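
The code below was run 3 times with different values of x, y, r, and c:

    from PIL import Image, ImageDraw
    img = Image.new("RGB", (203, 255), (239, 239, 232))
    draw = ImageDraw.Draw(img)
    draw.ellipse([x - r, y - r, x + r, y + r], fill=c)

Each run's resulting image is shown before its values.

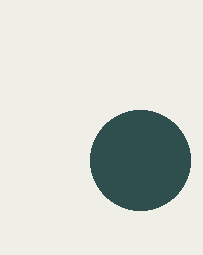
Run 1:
x = 140, y = 160, r = 50, c = 'darkslategray'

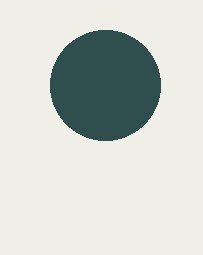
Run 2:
x = 105
y = 85
r = 55
c = 'darkslategray'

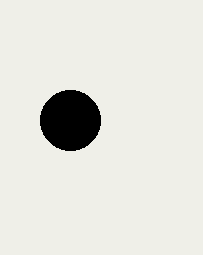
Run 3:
x = 70
y = 120
r = 30
c = 'black'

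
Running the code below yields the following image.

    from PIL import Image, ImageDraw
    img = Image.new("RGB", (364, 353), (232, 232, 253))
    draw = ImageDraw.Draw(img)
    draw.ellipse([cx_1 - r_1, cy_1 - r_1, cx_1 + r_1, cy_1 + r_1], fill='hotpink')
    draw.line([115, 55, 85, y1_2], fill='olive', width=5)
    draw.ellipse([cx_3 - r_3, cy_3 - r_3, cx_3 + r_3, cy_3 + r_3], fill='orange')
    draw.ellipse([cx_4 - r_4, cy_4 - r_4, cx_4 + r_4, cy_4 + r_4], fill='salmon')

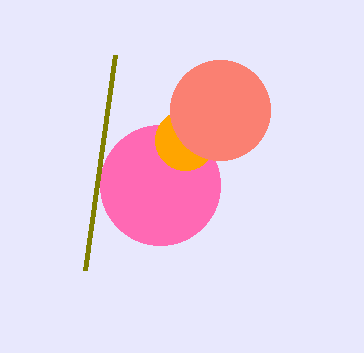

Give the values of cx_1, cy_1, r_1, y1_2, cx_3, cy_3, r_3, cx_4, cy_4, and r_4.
cx_1 = 160; cy_1 = 185; r_1 = 60; y1_2 = 270; cx_3 = 185; cy_3 = 140; r_3 = 30; cx_4 = 220; cy_4 = 110; r_4 = 50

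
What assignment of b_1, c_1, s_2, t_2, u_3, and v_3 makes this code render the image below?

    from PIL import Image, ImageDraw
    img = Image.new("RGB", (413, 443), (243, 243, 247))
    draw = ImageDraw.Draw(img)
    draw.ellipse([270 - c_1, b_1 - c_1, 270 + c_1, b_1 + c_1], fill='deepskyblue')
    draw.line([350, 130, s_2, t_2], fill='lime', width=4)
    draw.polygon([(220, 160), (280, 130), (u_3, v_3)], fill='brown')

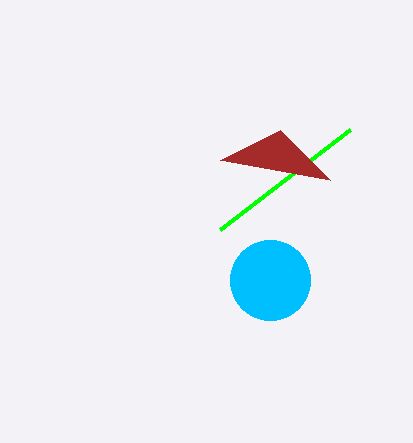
b_1 = 280; c_1 = 40; s_2 = 220; t_2 = 230; u_3 = 330; v_3 = 180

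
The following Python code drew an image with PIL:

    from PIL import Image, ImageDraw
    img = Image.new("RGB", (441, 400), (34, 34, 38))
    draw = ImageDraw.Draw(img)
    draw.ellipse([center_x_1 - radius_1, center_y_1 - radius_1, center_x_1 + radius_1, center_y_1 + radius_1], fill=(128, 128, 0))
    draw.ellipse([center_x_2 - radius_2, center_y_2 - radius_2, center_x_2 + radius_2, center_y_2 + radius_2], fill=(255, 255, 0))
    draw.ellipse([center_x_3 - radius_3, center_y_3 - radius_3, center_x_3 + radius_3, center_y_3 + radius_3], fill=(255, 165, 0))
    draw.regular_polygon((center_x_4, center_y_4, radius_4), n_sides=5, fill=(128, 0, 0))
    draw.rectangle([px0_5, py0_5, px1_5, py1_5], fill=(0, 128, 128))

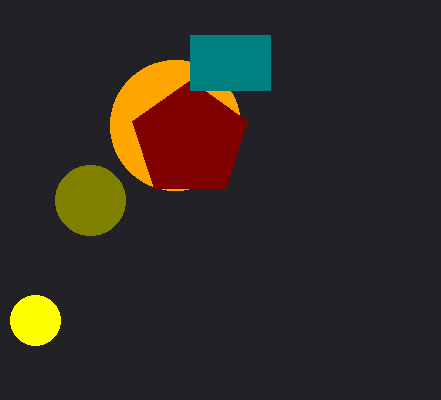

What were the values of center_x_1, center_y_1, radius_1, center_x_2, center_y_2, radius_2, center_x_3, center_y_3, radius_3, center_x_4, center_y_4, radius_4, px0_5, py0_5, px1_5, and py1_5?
center_x_1 = 90; center_y_1 = 200; radius_1 = 35; center_x_2 = 35; center_y_2 = 320; radius_2 = 25; center_x_3 = 175; center_y_3 = 125; radius_3 = 65; center_x_4 = 190; center_y_4 = 140; radius_4 = 60; px0_5 = 190; py0_5 = 35; px1_5 = 270; py1_5 = 90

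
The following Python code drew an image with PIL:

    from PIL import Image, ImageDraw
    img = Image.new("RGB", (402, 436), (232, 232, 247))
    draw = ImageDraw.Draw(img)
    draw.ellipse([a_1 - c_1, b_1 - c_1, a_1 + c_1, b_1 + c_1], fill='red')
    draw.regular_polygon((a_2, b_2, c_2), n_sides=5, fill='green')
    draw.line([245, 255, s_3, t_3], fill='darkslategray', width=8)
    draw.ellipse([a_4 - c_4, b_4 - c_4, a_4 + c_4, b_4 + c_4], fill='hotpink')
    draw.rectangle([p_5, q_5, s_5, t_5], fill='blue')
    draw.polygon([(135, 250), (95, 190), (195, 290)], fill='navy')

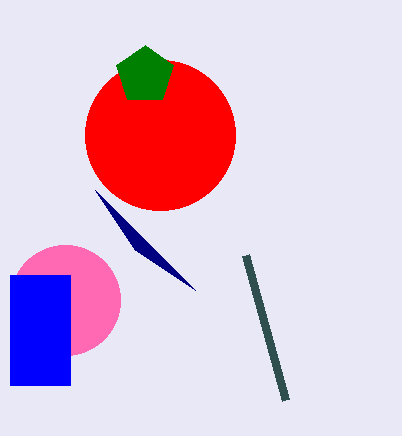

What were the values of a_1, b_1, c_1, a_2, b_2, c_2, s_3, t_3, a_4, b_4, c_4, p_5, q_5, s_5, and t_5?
a_1 = 160
b_1 = 135
c_1 = 75
a_2 = 145
b_2 = 75
c_2 = 30
s_3 = 285
t_3 = 400
a_4 = 65
b_4 = 300
c_4 = 55
p_5 = 10
q_5 = 275
s_5 = 70
t_5 = 385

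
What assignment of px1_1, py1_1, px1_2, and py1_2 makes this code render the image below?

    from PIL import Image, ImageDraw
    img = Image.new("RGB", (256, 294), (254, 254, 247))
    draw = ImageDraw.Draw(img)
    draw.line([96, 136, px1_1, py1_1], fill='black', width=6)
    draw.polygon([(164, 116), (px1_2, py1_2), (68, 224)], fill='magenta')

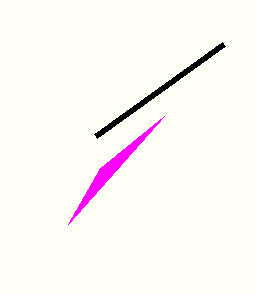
px1_1 = 224; py1_1 = 44; px1_2 = 100; py1_2 = 168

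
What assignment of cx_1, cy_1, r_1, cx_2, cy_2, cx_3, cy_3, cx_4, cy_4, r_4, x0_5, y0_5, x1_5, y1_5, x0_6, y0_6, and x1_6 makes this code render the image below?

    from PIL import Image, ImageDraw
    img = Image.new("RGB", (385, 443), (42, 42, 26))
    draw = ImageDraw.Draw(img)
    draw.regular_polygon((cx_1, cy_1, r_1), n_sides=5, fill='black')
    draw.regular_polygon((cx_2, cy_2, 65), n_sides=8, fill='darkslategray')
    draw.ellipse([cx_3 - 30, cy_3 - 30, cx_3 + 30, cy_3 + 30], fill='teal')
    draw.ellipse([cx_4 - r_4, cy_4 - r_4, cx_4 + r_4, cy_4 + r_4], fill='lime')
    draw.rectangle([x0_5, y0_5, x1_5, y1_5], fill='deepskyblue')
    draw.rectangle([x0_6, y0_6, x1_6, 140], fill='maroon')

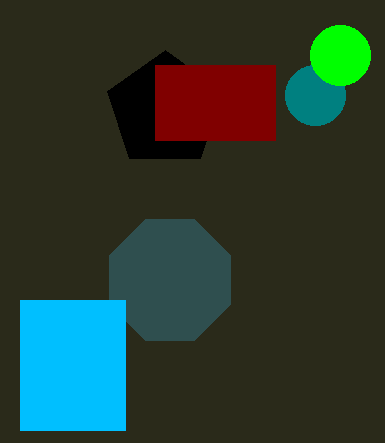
cx_1 = 165
cy_1 = 110
r_1 = 60
cx_2 = 170
cy_2 = 280
cx_3 = 315
cy_3 = 95
cx_4 = 340
cy_4 = 55
r_4 = 30
x0_5 = 20
y0_5 = 300
x1_5 = 125
y1_5 = 430
x0_6 = 155
y0_6 = 65
x1_6 = 275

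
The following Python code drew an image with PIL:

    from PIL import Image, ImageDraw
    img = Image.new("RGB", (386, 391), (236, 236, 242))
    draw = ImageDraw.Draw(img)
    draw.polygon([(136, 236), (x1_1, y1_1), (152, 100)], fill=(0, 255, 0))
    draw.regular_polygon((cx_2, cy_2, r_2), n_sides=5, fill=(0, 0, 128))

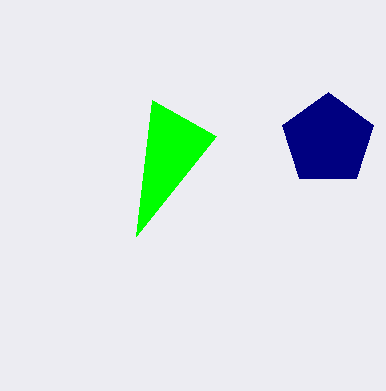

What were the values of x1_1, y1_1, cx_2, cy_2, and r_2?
x1_1 = 216
y1_1 = 136
cx_2 = 328
cy_2 = 140
r_2 = 48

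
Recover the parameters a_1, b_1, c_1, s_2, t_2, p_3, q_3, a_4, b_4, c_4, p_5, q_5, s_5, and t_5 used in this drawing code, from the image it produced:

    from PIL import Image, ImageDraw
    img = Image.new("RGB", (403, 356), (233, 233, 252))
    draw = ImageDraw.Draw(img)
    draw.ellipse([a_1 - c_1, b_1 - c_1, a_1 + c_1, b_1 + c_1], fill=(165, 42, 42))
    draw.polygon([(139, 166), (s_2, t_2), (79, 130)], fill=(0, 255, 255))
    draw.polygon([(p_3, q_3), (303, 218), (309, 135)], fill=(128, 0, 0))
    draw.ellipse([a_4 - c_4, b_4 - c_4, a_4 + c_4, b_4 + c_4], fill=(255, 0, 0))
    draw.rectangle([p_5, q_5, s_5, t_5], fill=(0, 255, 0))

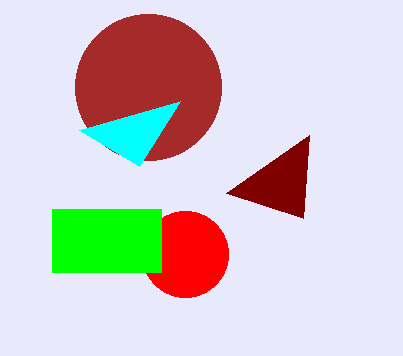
a_1 = 148, b_1 = 87, c_1 = 73, s_2 = 180, t_2 = 101, p_3 = 226, q_3 = 193, a_4 = 185, b_4 = 254, c_4 = 43, p_5 = 52, q_5 = 209, s_5 = 161, t_5 = 272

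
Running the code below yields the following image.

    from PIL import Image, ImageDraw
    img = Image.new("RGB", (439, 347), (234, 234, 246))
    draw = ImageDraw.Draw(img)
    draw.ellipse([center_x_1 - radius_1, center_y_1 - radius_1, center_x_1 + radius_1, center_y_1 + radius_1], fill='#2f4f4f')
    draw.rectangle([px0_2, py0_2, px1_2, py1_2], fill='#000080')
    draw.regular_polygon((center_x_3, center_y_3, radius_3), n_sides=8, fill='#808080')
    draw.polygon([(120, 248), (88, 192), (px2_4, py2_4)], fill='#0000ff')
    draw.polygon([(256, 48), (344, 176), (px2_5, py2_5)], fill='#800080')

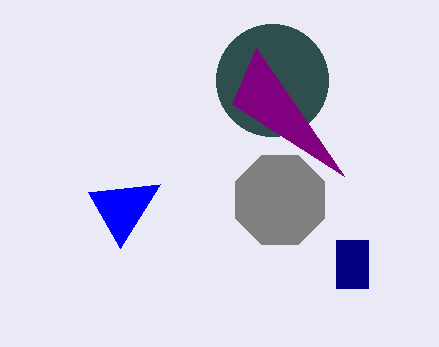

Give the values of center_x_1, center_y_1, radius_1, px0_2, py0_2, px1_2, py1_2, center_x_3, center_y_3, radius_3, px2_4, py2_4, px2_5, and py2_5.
center_x_1 = 272, center_y_1 = 80, radius_1 = 56, px0_2 = 336, py0_2 = 240, px1_2 = 368, py1_2 = 288, center_x_3 = 280, center_y_3 = 200, radius_3 = 48, px2_4 = 160, py2_4 = 184, px2_5 = 232, py2_5 = 104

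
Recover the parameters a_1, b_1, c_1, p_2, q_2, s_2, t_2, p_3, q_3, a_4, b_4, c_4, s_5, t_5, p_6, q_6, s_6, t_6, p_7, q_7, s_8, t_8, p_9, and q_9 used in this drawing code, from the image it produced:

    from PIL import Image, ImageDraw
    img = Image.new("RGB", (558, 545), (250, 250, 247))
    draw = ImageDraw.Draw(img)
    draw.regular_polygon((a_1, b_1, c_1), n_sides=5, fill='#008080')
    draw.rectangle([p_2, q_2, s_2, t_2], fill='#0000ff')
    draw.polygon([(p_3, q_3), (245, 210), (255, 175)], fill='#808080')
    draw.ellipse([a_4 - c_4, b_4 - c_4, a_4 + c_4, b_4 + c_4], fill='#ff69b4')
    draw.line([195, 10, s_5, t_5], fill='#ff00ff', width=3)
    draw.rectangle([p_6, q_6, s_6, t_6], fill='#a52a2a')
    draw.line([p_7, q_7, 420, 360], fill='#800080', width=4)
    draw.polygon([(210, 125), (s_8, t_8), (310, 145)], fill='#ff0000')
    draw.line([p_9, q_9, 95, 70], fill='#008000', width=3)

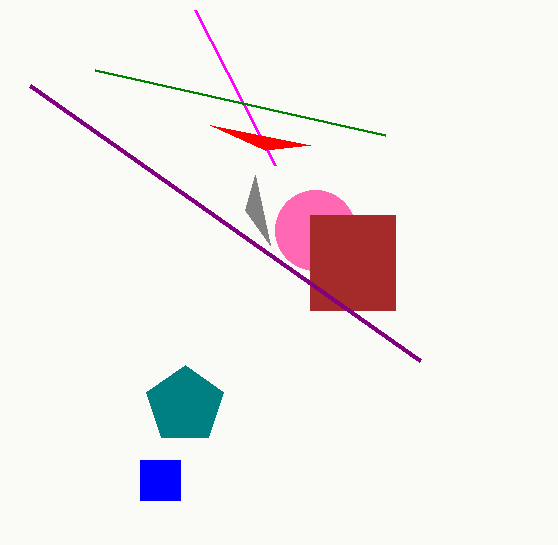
a_1 = 185, b_1 = 405, c_1 = 40, p_2 = 140, q_2 = 460, s_2 = 180, t_2 = 500, p_3 = 270, q_3 = 245, a_4 = 315, b_4 = 230, c_4 = 40, s_5 = 275, t_5 = 165, p_6 = 310, q_6 = 215, s_6 = 395, t_6 = 310, p_7 = 30, q_7 = 85, s_8 = 265, t_8 = 150, p_9 = 385, q_9 = 135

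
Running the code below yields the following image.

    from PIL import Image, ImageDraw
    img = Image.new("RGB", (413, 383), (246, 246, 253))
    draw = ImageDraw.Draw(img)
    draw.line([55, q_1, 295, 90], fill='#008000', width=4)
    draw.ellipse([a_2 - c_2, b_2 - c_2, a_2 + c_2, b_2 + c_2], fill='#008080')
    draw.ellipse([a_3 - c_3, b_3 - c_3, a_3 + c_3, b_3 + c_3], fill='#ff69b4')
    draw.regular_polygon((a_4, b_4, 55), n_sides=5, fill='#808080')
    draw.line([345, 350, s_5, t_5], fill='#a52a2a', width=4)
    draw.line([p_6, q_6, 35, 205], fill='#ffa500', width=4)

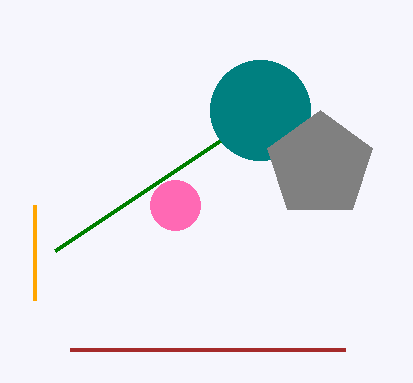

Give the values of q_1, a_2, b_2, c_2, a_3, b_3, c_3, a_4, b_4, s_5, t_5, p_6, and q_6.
q_1 = 250, a_2 = 260, b_2 = 110, c_2 = 50, a_3 = 175, b_3 = 205, c_3 = 25, a_4 = 320, b_4 = 165, s_5 = 70, t_5 = 350, p_6 = 35, q_6 = 300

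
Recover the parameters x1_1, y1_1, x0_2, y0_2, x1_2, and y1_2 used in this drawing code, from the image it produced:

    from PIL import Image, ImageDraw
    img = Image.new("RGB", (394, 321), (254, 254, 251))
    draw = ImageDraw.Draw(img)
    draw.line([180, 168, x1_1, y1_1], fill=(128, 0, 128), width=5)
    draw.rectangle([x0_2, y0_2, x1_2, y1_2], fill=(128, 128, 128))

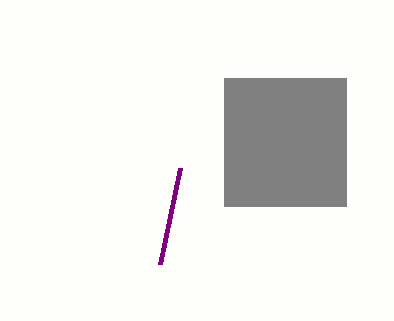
x1_1 = 160; y1_1 = 264; x0_2 = 224; y0_2 = 78; x1_2 = 346; y1_2 = 206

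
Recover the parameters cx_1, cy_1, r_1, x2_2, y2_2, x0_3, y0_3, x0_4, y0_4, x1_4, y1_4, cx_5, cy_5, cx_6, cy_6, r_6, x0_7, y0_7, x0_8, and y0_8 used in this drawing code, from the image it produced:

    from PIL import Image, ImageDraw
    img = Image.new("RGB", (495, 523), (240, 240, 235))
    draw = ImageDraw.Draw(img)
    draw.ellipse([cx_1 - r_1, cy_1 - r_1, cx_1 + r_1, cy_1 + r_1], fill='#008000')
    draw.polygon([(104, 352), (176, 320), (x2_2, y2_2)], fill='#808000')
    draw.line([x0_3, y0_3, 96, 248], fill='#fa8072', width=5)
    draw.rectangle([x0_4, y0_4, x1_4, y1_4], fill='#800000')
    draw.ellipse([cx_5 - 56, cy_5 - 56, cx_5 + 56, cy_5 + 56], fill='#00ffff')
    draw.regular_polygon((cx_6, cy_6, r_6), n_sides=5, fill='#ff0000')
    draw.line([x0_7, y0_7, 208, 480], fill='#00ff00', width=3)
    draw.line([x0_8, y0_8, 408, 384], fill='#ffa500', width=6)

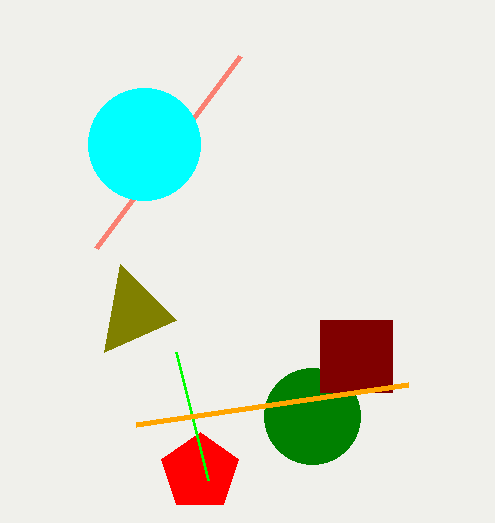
cx_1 = 312, cy_1 = 416, r_1 = 48, x2_2 = 120, y2_2 = 264, x0_3 = 240, y0_3 = 56, x0_4 = 320, y0_4 = 320, x1_4 = 392, y1_4 = 392, cx_5 = 144, cy_5 = 144, cx_6 = 200, cy_6 = 472, r_6 = 40, x0_7 = 176, y0_7 = 352, x0_8 = 136, y0_8 = 424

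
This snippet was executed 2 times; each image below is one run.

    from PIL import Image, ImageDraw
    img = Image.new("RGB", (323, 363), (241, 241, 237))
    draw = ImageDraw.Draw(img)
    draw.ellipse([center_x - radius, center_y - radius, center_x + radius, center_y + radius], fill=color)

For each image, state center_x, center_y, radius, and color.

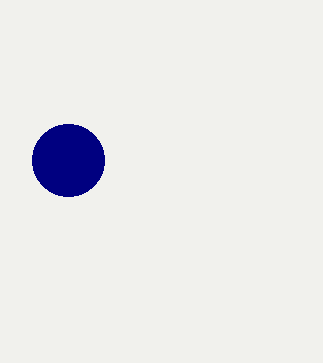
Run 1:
center_x = 68; center_y = 160; radius = 36; color = 'navy'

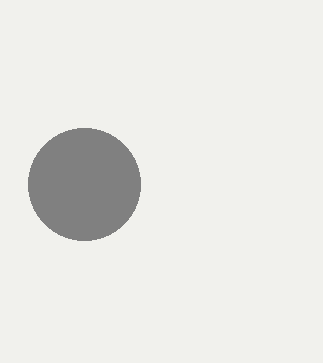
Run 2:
center_x = 84, center_y = 184, radius = 56, color = 'gray'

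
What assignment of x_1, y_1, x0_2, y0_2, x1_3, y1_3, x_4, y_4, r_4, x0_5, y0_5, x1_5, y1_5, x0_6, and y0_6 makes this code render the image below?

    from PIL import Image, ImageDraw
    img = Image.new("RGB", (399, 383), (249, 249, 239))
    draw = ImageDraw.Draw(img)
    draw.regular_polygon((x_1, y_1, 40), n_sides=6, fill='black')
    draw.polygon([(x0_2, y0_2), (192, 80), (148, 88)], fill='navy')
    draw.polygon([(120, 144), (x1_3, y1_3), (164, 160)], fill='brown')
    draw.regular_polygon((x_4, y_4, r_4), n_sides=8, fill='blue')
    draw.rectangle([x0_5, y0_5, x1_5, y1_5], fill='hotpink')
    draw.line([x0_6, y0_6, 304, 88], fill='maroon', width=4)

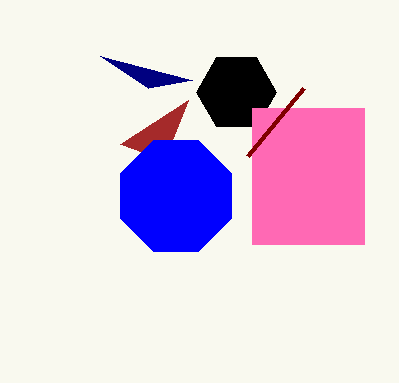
x_1 = 236; y_1 = 92; x0_2 = 100; y0_2 = 56; x1_3 = 188; y1_3 = 100; x_4 = 176; y_4 = 196; r_4 = 60; x0_5 = 252; y0_5 = 108; x1_5 = 364; y1_5 = 244; x0_6 = 248; y0_6 = 156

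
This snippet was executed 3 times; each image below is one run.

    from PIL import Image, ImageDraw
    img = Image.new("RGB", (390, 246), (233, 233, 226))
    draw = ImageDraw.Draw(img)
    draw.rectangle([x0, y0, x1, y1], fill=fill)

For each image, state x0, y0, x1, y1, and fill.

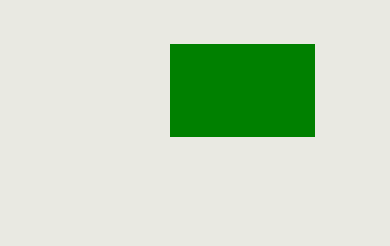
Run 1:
x0 = 170, y0 = 44, x1 = 314, y1 = 136, fill = 'green'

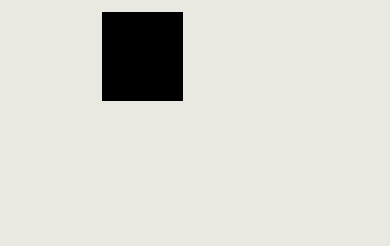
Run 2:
x0 = 102
y0 = 12
x1 = 182
y1 = 100
fill = 'black'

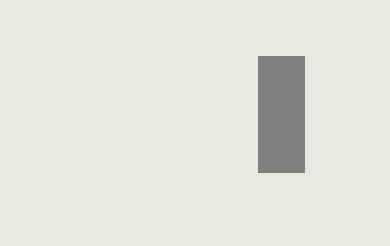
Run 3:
x0 = 258
y0 = 56
x1 = 304
y1 = 172
fill = 'gray'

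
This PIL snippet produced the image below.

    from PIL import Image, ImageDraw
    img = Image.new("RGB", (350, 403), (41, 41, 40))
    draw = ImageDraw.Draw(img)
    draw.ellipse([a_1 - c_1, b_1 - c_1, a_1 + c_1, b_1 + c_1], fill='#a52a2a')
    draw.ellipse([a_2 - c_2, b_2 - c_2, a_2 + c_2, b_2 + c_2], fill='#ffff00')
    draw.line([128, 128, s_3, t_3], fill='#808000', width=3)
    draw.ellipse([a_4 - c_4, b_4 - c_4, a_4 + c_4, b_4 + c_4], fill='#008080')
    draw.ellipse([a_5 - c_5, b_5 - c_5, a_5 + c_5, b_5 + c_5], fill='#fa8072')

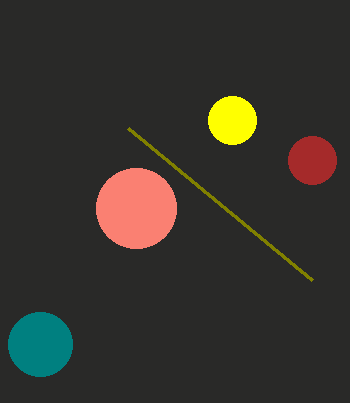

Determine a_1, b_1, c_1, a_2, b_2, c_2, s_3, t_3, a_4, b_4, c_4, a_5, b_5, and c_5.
a_1 = 312; b_1 = 160; c_1 = 24; a_2 = 232; b_2 = 120; c_2 = 24; s_3 = 312; t_3 = 280; a_4 = 40; b_4 = 344; c_4 = 32; a_5 = 136; b_5 = 208; c_5 = 40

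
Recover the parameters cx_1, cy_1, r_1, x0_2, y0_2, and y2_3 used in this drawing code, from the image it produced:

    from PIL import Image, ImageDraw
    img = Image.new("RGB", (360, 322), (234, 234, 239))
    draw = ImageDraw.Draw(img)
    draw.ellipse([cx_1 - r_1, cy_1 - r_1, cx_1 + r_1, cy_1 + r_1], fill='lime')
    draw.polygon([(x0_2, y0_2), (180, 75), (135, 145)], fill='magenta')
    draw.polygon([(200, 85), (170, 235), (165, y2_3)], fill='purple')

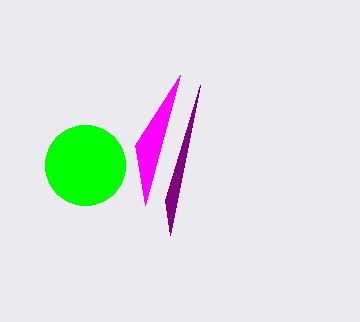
cx_1 = 85; cy_1 = 165; r_1 = 40; x0_2 = 145; y0_2 = 205; y2_3 = 200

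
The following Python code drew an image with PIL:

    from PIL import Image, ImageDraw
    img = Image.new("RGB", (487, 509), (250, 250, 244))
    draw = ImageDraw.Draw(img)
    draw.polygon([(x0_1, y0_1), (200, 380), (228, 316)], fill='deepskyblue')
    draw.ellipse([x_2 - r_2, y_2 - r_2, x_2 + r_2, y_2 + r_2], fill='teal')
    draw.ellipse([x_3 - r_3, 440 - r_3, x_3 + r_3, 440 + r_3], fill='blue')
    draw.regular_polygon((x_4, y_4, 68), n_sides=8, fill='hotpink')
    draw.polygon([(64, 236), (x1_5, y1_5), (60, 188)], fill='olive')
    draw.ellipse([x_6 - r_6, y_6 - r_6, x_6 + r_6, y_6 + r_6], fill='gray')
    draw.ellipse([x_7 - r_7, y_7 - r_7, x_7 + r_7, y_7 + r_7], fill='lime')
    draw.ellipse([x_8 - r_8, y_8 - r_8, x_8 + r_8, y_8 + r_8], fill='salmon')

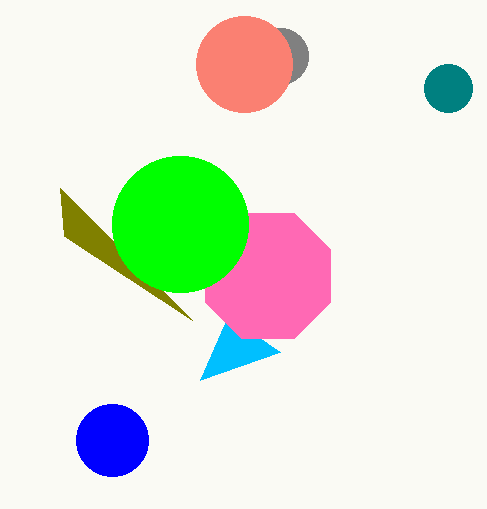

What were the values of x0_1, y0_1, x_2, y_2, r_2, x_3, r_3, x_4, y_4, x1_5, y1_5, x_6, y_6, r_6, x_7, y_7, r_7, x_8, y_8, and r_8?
x0_1 = 280; y0_1 = 352; x_2 = 448; y_2 = 88; r_2 = 24; x_3 = 112; r_3 = 36; x_4 = 268; y_4 = 276; x1_5 = 192; y1_5 = 320; x_6 = 280; y_6 = 56; r_6 = 28; x_7 = 180; y_7 = 224; r_7 = 68; x_8 = 244; y_8 = 64; r_8 = 48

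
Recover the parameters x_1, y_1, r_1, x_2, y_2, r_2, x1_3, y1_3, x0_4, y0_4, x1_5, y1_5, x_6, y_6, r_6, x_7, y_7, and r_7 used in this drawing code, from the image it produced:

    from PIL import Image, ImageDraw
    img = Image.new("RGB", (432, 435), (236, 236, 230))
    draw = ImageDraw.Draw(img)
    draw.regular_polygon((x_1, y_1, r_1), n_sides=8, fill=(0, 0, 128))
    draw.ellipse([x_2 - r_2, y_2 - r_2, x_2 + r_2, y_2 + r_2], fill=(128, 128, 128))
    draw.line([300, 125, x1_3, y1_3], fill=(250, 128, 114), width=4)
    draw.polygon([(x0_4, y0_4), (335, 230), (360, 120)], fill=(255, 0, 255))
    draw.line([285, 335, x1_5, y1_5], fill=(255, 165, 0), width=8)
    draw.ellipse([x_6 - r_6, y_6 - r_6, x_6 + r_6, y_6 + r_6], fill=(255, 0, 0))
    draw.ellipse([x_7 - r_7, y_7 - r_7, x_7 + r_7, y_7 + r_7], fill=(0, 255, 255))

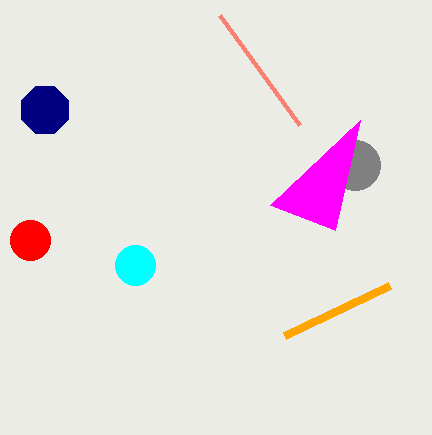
x_1 = 45; y_1 = 110; r_1 = 25; x_2 = 355; y_2 = 165; r_2 = 25; x1_3 = 220; y1_3 = 15; x0_4 = 270; y0_4 = 205; x1_5 = 390; y1_5 = 285; x_6 = 30; y_6 = 240; r_6 = 20; x_7 = 135; y_7 = 265; r_7 = 20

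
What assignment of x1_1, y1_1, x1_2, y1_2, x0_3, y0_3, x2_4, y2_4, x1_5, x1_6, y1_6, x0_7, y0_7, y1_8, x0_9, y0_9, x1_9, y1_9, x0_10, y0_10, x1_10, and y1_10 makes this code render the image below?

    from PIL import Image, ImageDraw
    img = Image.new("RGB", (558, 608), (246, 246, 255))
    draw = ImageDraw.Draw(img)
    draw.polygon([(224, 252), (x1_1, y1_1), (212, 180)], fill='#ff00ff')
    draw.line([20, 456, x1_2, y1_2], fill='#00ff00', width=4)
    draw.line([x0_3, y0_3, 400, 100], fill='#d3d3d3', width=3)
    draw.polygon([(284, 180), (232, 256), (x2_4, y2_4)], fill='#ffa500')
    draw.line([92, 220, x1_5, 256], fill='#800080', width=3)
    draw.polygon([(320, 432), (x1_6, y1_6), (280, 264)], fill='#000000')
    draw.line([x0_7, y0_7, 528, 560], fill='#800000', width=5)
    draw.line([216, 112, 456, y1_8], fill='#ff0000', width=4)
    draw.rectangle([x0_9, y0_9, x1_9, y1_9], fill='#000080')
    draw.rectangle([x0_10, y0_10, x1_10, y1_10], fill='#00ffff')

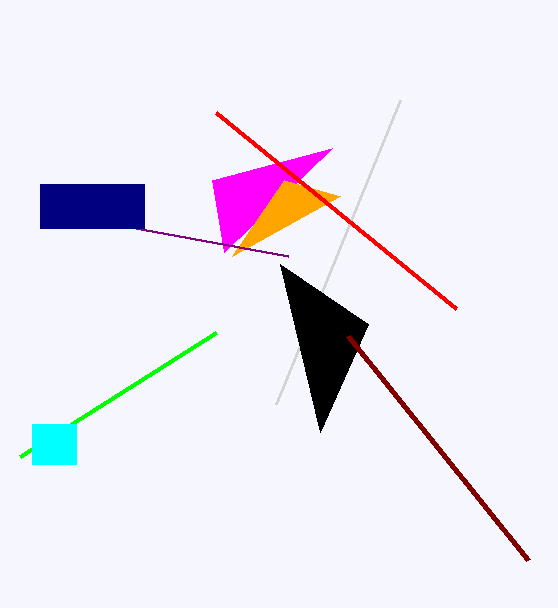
x1_1 = 332, y1_1 = 148, x1_2 = 216, y1_2 = 332, x0_3 = 276, y0_3 = 404, x2_4 = 340, y2_4 = 196, x1_5 = 288, x1_6 = 368, y1_6 = 324, x0_7 = 348, y0_7 = 336, y1_8 = 308, x0_9 = 40, y0_9 = 184, x1_9 = 144, y1_9 = 228, x0_10 = 32, y0_10 = 424, x1_10 = 76, y1_10 = 464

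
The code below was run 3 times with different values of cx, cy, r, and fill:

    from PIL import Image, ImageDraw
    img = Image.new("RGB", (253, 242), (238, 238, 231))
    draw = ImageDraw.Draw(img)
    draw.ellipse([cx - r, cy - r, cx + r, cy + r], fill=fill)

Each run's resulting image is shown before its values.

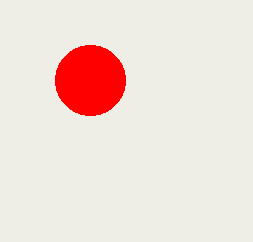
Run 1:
cx = 90; cy = 80; r = 35; fill = 'red'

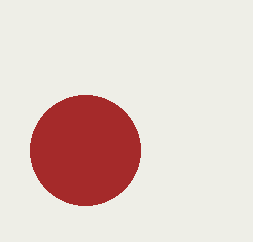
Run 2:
cx = 85
cy = 150
r = 55
fill = 'brown'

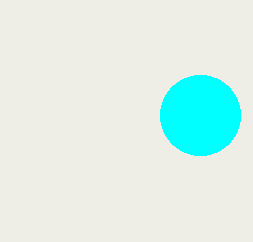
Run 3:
cx = 200; cy = 115; r = 40; fill = 'cyan'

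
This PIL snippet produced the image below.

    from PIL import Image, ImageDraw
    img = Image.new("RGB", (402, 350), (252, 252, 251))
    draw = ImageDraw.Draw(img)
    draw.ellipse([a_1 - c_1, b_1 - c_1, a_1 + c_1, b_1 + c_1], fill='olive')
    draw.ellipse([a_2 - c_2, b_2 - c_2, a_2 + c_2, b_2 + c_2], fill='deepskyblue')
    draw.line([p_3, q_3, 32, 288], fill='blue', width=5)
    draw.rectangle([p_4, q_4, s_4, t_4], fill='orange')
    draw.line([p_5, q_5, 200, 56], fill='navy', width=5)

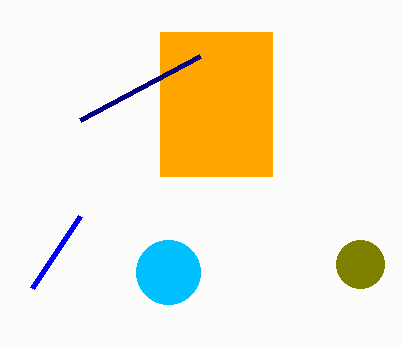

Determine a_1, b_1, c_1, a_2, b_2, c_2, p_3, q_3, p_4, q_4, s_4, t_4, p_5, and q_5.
a_1 = 360, b_1 = 264, c_1 = 24, a_2 = 168, b_2 = 272, c_2 = 32, p_3 = 80, q_3 = 216, p_4 = 160, q_4 = 32, s_4 = 272, t_4 = 176, p_5 = 80, q_5 = 120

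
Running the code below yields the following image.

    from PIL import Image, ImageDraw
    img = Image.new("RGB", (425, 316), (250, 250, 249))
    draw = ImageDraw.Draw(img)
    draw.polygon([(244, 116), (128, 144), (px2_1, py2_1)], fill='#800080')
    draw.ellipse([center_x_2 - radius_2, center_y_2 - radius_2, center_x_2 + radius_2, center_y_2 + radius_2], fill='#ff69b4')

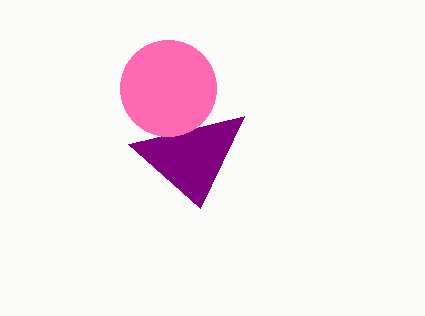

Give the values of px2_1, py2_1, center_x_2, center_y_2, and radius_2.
px2_1 = 200; py2_1 = 208; center_x_2 = 168; center_y_2 = 88; radius_2 = 48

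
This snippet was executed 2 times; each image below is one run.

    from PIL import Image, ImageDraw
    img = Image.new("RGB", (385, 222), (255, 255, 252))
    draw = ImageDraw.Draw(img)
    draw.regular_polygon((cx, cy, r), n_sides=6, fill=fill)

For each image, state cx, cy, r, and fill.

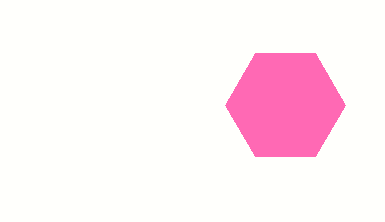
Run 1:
cx = 285
cy = 105
r = 60
fill = 'hotpink'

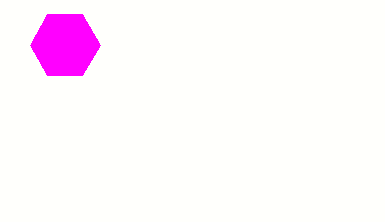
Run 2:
cx = 65, cy = 45, r = 35, fill = 'magenta'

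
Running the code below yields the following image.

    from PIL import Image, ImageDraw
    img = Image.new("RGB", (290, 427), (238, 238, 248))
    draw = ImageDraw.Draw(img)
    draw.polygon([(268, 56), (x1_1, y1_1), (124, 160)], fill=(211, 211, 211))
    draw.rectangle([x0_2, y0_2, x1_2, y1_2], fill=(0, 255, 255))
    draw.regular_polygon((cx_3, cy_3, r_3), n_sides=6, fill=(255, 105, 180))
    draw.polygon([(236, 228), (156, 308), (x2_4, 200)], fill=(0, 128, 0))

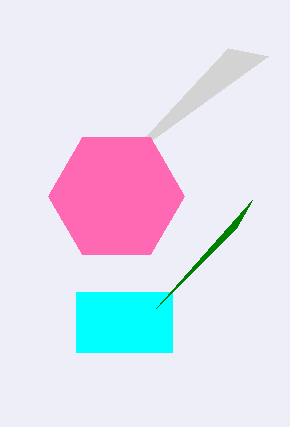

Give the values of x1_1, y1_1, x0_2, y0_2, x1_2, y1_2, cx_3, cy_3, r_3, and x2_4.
x1_1 = 228; y1_1 = 48; x0_2 = 76; y0_2 = 292; x1_2 = 172; y1_2 = 352; cx_3 = 116; cy_3 = 196; r_3 = 68; x2_4 = 252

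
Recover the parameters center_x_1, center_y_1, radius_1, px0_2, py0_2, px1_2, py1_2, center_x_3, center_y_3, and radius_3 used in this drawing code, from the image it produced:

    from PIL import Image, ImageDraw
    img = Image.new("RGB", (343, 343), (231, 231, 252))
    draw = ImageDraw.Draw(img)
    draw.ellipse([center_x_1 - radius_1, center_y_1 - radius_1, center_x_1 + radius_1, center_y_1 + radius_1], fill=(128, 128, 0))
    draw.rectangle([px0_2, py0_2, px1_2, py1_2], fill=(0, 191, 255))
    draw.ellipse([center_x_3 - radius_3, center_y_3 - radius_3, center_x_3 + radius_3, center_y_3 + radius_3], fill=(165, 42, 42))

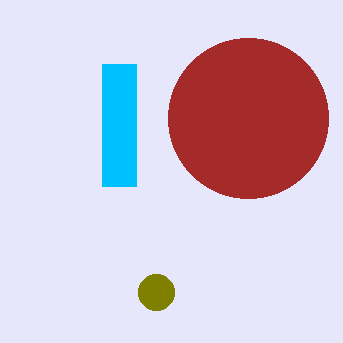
center_x_1 = 156
center_y_1 = 292
radius_1 = 18
px0_2 = 102
py0_2 = 64
px1_2 = 136
py1_2 = 186
center_x_3 = 248
center_y_3 = 118
radius_3 = 80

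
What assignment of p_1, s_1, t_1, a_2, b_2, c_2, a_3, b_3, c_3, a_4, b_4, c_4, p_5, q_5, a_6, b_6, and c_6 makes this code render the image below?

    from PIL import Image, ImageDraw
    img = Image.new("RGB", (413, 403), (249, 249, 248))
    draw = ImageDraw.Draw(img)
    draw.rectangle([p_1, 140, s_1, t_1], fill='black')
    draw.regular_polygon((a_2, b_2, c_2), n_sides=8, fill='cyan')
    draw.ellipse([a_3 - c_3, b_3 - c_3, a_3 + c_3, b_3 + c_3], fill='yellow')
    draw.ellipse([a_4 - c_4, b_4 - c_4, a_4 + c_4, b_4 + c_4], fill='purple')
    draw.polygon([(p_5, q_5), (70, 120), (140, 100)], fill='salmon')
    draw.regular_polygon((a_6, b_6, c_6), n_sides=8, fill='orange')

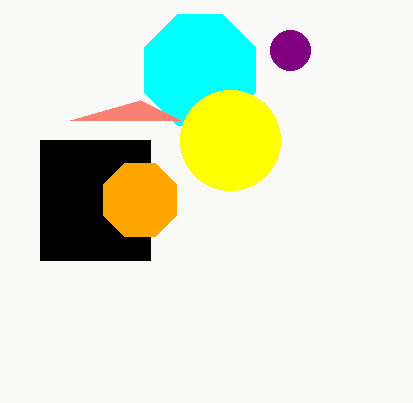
p_1 = 40
s_1 = 150
t_1 = 260
a_2 = 200
b_2 = 70
c_2 = 60
a_3 = 230
b_3 = 140
c_3 = 50
a_4 = 290
b_4 = 50
c_4 = 20
p_5 = 180
q_5 = 120
a_6 = 140
b_6 = 200
c_6 = 40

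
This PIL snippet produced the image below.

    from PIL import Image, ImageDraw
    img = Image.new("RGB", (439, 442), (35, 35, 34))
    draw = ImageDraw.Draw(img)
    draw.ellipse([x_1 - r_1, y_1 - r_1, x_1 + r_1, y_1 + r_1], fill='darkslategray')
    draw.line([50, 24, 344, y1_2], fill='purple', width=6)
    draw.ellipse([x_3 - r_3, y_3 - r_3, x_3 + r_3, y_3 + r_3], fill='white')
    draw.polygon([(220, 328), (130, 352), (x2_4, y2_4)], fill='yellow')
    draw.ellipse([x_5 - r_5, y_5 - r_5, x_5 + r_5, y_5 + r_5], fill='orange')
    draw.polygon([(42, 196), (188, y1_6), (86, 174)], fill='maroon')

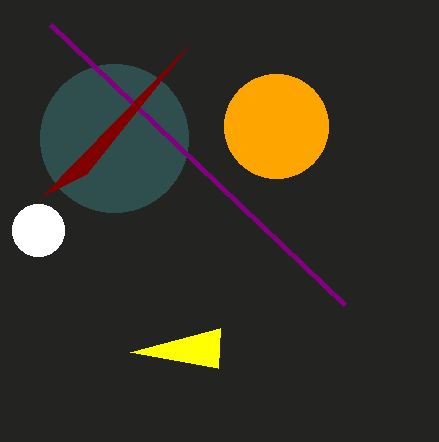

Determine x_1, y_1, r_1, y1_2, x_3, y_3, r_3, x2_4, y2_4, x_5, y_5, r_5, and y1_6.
x_1 = 114, y_1 = 138, r_1 = 74, y1_2 = 304, x_3 = 38, y_3 = 230, r_3 = 26, x2_4 = 218, y2_4 = 368, x_5 = 276, y_5 = 126, r_5 = 52, y1_6 = 46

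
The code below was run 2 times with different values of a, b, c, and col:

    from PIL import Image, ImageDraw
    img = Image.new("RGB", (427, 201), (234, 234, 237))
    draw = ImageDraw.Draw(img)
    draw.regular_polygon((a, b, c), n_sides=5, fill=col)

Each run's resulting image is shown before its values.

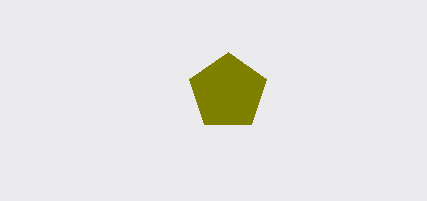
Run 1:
a = 228, b = 92, c = 40, col = 'olive'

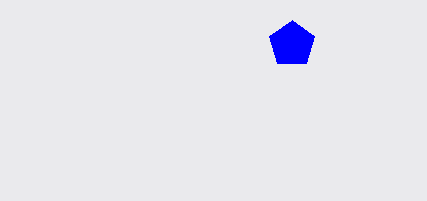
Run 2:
a = 292, b = 44, c = 24, col = 'blue'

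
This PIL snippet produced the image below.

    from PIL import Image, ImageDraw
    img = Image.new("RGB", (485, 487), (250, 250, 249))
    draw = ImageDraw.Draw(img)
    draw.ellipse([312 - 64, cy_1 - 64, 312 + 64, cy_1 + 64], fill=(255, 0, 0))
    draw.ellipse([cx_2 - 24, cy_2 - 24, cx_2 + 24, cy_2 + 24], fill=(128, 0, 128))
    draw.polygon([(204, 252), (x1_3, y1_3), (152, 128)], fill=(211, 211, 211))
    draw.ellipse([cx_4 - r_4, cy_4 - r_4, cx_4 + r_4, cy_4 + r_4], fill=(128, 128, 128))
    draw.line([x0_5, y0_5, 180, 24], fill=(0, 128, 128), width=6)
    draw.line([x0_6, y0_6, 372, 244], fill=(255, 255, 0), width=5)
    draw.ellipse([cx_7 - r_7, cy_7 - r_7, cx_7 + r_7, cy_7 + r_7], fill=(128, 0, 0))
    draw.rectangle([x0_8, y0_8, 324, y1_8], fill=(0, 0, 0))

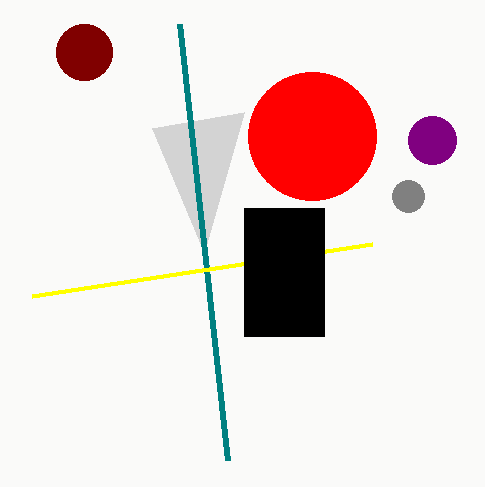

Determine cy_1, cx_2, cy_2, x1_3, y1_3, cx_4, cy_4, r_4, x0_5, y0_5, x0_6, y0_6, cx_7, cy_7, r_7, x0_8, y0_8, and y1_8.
cy_1 = 136, cx_2 = 432, cy_2 = 140, x1_3 = 244, y1_3 = 112, cx_4 = 408, cy_4 = 196, r_4 = 16, x0_5 = 228, y0_5 = 460, x0_6 = 32, y0_6 = 296, cx_7 = 84, cy_7 = 52, r_7 = 28, x0_8 = 244, y0_8 = 208, y1_8 = 336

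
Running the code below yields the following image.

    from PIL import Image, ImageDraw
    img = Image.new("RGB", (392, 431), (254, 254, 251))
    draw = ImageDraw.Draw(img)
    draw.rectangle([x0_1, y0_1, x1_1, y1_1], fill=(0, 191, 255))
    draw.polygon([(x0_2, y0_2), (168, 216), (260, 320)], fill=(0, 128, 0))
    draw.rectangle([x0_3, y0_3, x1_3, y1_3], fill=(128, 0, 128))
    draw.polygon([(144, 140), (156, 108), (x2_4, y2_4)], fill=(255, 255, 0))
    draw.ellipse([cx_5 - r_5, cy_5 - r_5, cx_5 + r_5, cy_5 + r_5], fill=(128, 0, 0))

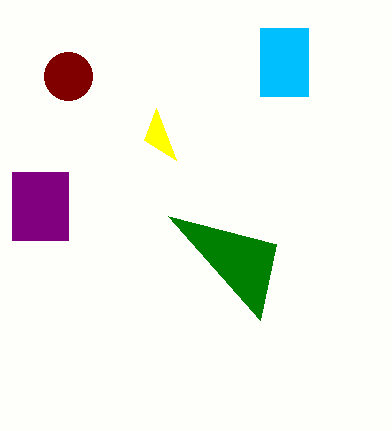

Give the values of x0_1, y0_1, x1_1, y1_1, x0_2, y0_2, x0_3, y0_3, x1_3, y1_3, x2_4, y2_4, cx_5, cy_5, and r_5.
x0_1 = 260; y0_1 = 28; x1_1 = 308; y1_1 = 96; x0_2 = 276; y0_2 = 244; x0_3 = 12; y0_3 = 172; x1_3 = 68; y1_3 = 240; x2_4 = 176; y2_4 = 160; cx_5 = 68; cy_5 = 76; r_5 = 24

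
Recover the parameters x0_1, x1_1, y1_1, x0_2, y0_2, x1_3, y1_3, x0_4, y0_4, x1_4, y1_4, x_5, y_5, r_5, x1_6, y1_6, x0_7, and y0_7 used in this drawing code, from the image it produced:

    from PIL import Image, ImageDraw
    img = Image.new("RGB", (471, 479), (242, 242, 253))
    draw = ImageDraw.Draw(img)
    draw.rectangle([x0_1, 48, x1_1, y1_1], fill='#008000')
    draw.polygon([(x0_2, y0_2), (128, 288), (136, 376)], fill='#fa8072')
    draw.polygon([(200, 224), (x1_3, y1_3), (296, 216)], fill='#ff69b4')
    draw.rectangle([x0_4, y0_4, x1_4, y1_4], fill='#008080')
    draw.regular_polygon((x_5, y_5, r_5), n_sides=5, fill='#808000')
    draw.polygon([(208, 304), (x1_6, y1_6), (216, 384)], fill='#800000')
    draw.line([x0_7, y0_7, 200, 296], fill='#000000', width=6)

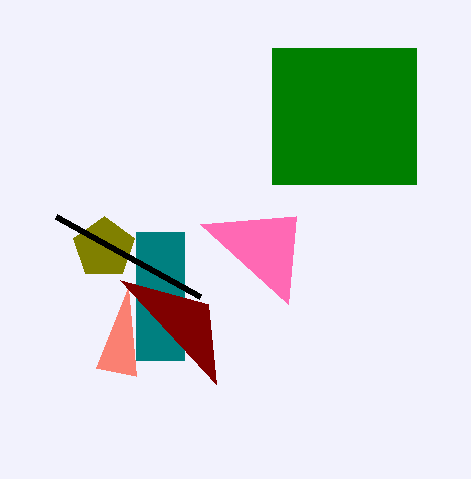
x0_1 = 272; x1_1 = 416; y1_1 = 184; x0_2 = 96; y0_2 = 368; x1_3 = 288; y1_3 = 304; x0_4 = 136; y0_4 = 232; x1_4 = 184; y1_4 = 360; x_5 = 104; y_5 = 248; r_5 = 32; x1_6 = 120; y1_6 = 280; x0_7 = 56; y0_7 = 216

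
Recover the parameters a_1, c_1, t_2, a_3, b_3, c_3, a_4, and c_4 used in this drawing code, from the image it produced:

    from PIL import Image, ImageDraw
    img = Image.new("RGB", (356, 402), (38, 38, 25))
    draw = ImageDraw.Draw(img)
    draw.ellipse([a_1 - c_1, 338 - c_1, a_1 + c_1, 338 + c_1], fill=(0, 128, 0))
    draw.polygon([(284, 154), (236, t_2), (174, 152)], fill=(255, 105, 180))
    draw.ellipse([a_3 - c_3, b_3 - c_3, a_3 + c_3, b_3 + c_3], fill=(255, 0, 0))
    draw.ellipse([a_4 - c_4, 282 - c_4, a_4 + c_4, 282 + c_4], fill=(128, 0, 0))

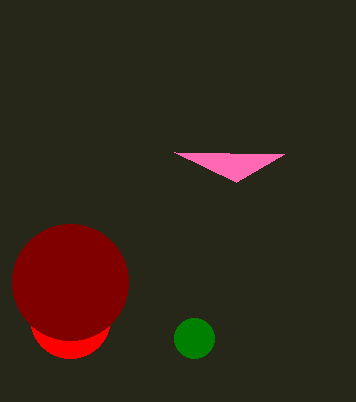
a_1 = 194, c_1 = 20, t_2 = 182, a_3 = 70, b_3 = 318, c_3 = 40, a_4 = 70, c_4 = 58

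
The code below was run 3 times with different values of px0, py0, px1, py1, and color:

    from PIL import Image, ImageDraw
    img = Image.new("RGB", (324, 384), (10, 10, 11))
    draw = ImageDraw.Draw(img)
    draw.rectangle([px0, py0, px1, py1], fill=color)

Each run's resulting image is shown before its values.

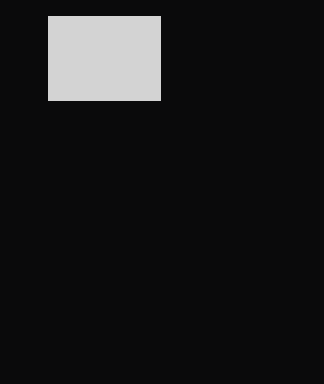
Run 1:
px0 = 48
py0 = 16
px1 = 160
py1 = 100
color = 'lightgray'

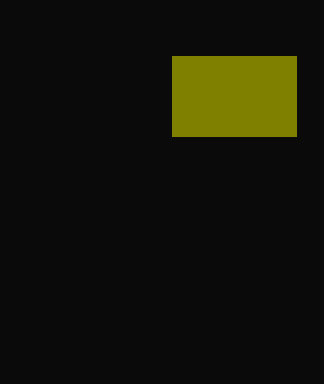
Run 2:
px0 = 172; py0 = 56; px1 = 296; py1 = 136; color = 'olive'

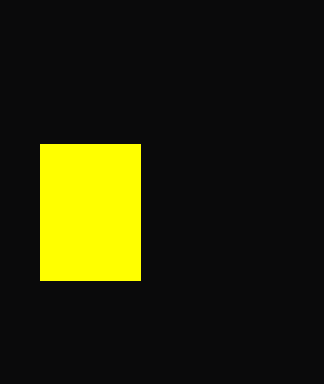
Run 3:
px0 = 40, py0 = 144, px1 = 140, py1 = 280, color = 'yellow'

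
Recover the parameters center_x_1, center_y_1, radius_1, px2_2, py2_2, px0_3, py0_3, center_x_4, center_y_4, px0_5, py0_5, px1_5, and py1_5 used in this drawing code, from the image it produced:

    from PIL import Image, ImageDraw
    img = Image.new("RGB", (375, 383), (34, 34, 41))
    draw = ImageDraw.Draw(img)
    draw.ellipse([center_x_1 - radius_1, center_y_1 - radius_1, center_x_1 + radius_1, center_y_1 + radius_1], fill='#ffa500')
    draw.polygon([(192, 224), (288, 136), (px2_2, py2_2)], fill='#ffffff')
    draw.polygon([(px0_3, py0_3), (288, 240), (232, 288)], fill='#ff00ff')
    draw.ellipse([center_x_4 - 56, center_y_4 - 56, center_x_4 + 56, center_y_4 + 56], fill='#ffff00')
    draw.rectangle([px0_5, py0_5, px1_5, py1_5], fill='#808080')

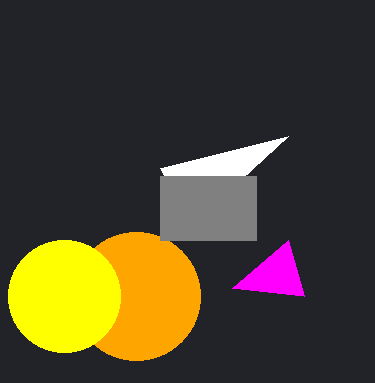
center_x_1 = 136
center_y_1 = 296
radius_1 = 64
px2_2 = 160
py2_2 = 168
px0_3 = 304
py0_3 = 296
center_x_4 = 64
center_y_4 = 296
px0_5 = 160
py0_5 = 176
px1_5 = 256
py1_5 = 240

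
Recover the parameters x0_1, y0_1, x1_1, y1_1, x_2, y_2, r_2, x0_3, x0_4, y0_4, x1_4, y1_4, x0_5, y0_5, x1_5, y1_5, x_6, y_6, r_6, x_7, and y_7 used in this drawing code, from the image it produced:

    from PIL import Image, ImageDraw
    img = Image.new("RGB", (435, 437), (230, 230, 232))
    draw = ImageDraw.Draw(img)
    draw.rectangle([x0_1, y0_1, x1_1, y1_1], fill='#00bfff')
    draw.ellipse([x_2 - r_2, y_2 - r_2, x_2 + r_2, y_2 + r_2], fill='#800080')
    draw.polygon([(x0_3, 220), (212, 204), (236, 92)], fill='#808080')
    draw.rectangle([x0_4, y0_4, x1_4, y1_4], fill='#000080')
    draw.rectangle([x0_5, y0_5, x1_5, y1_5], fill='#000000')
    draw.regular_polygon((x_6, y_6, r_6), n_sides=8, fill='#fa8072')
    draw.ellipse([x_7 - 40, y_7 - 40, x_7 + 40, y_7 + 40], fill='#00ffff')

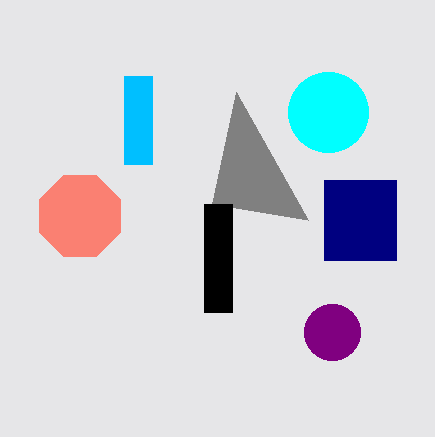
x0_1 = 124, y0_1 = 76, x1_1 = 152, y1_1 = 164, x_2 = 332, y_2 = 332, r_2 = 28, x0_3 = 308, x0_4 = 324, y0_4 = 180, x1_4 = 396, y1_4 = 260, x0_5 = 204, y0_5 = 204, x1_5 = 232, y1_5 = 312, x_6 = 80, y_6 = 216, r_6 = 44, x_7 = 328, y_7 = 112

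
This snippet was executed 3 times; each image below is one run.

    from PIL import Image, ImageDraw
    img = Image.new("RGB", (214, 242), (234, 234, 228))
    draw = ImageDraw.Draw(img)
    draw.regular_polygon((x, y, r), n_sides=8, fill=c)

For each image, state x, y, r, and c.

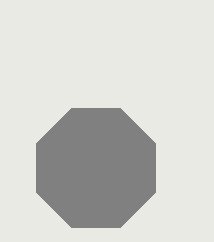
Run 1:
x = 96, y = 168, r = 64, c = 'gray'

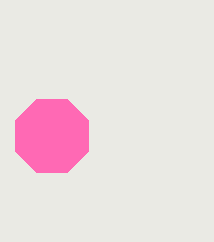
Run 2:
x = 52, y = 136, r = 40, c = 'hotpink'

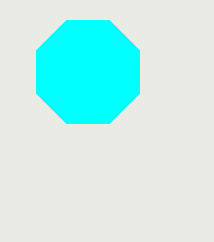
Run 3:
x = 88
y = 72
r = 56
c = 'cyan'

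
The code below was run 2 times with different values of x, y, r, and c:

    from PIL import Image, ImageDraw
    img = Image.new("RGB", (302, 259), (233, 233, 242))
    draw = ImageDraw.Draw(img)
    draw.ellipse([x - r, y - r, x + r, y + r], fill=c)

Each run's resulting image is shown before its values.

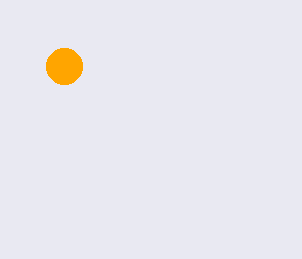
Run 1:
x = 64, y = 66, r = 18, c = 'orange'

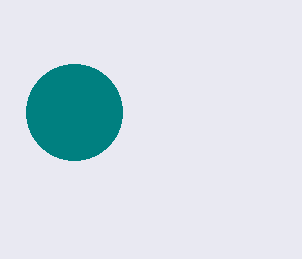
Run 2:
x = 74
y = 112
r = 48
c = 'teal'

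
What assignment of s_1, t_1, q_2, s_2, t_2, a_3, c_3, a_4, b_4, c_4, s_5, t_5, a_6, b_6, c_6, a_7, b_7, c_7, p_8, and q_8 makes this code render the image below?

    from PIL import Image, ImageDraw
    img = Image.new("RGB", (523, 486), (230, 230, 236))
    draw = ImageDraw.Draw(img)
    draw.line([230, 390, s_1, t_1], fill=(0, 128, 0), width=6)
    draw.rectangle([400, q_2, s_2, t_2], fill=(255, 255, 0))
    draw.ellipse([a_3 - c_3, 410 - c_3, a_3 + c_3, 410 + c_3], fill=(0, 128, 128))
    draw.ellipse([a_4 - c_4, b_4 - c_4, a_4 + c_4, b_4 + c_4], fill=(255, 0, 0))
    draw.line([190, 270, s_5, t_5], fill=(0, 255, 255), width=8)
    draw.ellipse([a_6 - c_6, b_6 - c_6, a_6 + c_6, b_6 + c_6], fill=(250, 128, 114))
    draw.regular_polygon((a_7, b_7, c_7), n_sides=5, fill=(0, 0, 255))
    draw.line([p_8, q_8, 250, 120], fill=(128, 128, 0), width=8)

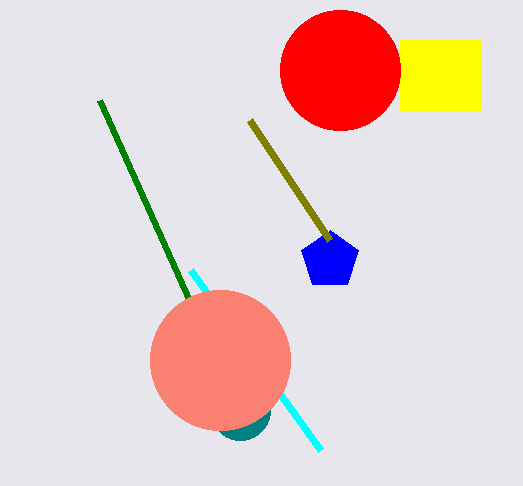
s_1 = 100; t_1 = 100; q_2 = 40; s_2 = 480; t_2 = 110; a_3 = 240; c_3 = 30; a_4 = 340; b_4 = 70; c_4 = 60; s_5 = 320; t_5 = 450; a_6 = 220; b_6 = 360; c_6 = 70; a_7 = 330; b_7 = 260; c_7 = 30; p_8 = 330; q_8 = 240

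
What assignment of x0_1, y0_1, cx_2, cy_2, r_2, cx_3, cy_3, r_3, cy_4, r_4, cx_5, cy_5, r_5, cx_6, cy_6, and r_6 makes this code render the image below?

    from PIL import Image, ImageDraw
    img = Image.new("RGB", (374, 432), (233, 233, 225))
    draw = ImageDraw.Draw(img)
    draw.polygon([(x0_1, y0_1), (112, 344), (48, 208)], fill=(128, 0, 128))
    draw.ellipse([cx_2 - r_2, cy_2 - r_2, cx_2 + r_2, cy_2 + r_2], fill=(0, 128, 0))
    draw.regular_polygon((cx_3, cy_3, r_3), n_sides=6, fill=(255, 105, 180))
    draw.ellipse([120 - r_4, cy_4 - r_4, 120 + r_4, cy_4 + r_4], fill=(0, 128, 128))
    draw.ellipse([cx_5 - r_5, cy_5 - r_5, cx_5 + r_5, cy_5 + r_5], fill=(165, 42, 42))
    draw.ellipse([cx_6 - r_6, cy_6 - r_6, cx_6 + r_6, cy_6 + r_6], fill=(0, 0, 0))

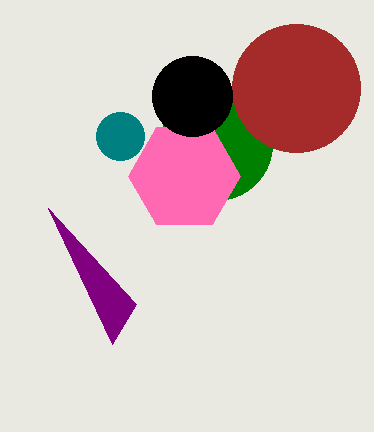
x0_1 = 136
y0_1 = 304
cx_2 = 216
cy_2 = 144
r_2 = 56
cx_3 = 184
cy_3 = 176
r_3 = 56
cy_4 = 136
r_4 = 24
cx_5 = 296
cy_5 = 88
r_5 = 64
cx_6 = 192
cy_6 = 96
r_6 = 40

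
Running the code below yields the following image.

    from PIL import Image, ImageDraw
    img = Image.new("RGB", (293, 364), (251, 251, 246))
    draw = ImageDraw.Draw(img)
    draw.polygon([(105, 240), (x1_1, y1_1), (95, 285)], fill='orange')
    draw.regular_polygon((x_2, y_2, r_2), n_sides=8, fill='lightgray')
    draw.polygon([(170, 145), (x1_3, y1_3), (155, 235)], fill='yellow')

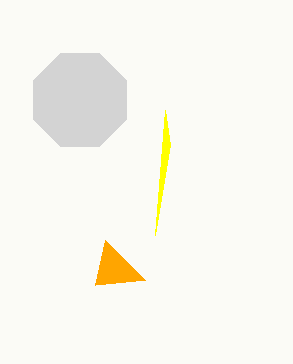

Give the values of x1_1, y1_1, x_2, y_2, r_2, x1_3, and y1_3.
x1_1 = 145
y1_1 = 280
x_2 = 80
y_2 = 100
r_2 = 50
x1_3 = 165
y1_3 = 110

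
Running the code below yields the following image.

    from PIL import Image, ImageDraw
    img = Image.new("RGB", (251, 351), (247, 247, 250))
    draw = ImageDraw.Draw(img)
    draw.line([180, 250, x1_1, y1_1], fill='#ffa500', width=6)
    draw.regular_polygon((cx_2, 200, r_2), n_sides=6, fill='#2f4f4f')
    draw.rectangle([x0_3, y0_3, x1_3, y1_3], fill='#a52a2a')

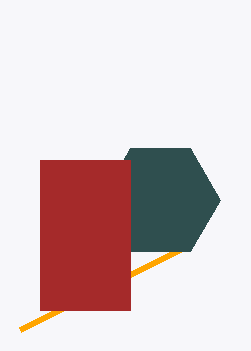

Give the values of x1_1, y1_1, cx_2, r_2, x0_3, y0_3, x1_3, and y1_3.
x1_1 = 20
y1_1 = 330
cx_2 = 160
r_2 = 60
x0_3 = 40
y0_3 = 160
x1_3 = 130
y1_3 = 310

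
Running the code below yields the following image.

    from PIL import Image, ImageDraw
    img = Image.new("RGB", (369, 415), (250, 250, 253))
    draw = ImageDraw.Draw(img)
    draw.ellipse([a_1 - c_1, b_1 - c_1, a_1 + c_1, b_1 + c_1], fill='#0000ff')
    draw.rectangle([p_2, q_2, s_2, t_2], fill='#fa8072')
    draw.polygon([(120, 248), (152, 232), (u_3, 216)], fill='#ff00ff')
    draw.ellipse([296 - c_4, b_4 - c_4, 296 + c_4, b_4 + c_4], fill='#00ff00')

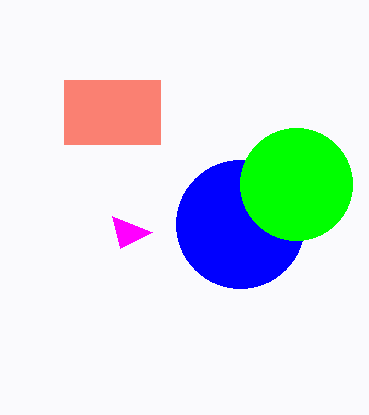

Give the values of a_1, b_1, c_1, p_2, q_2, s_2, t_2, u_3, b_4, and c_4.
a_1 = 240, b_1 = 224, c_1 = 64, p_2 = 64, q_2 = 80, s_2 = 160, t_2 = 144, u_3 = 112, b_4 = 184, c_4 = 56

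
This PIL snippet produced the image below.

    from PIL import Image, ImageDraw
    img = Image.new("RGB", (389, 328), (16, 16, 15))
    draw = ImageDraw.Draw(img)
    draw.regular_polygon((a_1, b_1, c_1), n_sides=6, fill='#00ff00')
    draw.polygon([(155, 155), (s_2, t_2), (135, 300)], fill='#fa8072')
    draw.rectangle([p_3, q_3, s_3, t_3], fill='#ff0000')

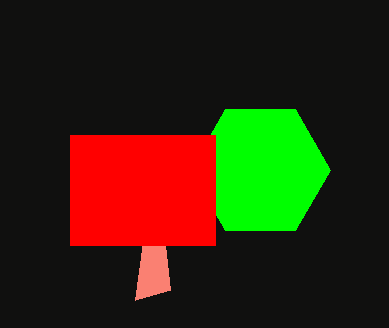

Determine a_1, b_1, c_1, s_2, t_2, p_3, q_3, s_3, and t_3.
a_1 = 260
b_1 = 170
c_1 = 70
s_2 = 170
t_2 = 290
p_3 = 70
q_3 = 135
s_3 = 215
t_3 = 245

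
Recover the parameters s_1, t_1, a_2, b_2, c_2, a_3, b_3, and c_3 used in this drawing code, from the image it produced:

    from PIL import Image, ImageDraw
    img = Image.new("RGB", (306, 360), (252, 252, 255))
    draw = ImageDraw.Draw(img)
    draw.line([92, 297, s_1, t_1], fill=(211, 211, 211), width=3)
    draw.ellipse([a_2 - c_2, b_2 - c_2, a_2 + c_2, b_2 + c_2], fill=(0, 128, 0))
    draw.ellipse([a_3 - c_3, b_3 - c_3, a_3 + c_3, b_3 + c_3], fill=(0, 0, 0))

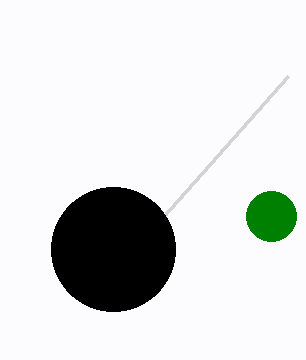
s_1 = 288; t_1 = 76; a_2 = 271; b_2 = 216; c_2 = 25; a_3 = 113; b_3 = 249; c_3 = 62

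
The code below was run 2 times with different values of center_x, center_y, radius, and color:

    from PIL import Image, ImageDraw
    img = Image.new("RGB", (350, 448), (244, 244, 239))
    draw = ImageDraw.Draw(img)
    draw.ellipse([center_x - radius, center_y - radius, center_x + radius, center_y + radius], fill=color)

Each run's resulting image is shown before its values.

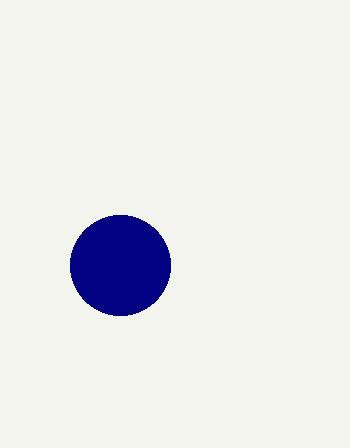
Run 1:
center_x = 120
center_y = 265
radius = 50
color = 'navy'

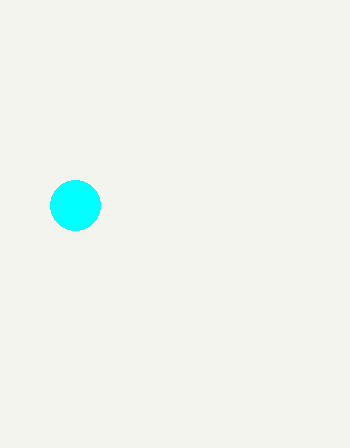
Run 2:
center_x = 75; center_y = 205; radius = 25; color = 'cyan'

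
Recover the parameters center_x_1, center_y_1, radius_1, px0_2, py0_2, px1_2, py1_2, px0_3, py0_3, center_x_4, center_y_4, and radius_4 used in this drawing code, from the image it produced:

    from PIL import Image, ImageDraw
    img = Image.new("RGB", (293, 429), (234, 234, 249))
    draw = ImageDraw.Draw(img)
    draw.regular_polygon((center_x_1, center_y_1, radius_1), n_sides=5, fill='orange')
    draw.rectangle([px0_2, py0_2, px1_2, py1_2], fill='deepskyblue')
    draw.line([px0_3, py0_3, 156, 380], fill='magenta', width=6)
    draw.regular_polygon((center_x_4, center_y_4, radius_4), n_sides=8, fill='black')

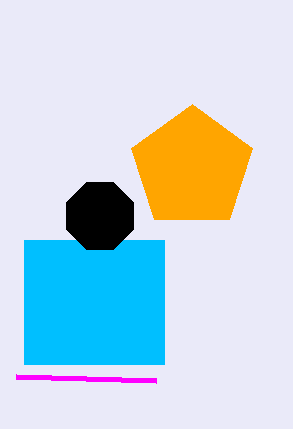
center_x_1 = 192, center_y_1 = 168, radius_1 = 64, px0_2 = 24, py0_2 = 240, px1_2 = 164, py1_2 = 364, px0_3 = 16, py0_3 = 376, center_x_4 = 100, center_y_4 = 216, radius_4 = 36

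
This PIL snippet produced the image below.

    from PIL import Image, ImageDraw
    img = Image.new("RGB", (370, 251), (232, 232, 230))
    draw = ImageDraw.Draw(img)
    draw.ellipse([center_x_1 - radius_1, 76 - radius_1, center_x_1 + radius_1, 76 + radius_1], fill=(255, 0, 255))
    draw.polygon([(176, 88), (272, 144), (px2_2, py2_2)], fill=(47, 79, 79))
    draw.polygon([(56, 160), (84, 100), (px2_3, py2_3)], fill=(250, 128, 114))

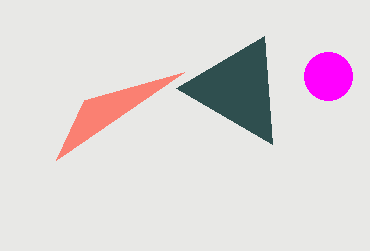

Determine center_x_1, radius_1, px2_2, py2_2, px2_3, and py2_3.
center_x_1 = 328
radius_1 = 24
px2_2 = 264
py2_2 = 36
px2_3 = 184
py2_3 = 72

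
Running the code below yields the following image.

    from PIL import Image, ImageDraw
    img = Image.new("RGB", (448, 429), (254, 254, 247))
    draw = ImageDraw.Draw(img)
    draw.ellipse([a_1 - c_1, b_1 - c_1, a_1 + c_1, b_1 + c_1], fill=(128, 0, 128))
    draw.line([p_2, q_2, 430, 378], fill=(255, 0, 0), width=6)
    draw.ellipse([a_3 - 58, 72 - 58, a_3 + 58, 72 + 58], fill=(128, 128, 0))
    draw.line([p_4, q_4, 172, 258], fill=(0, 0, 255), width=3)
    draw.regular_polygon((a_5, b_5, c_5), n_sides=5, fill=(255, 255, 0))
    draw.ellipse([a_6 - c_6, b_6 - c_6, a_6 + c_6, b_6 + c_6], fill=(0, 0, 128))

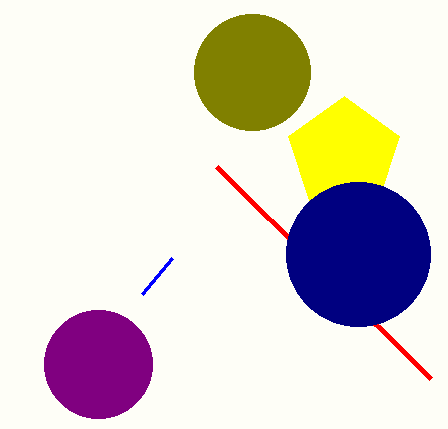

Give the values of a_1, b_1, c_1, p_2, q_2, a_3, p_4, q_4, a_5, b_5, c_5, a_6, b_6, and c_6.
a_1 = 98; b_1 = 364; c_1 = 54; p_2 = 216; q_2 = 166; a_3 = 252; p_4 = 142; q_4 = 294; a_5 = 344; b_5 = 154; c_5 = 58; a_6 = 358; b_6 = 254; c_6 = 72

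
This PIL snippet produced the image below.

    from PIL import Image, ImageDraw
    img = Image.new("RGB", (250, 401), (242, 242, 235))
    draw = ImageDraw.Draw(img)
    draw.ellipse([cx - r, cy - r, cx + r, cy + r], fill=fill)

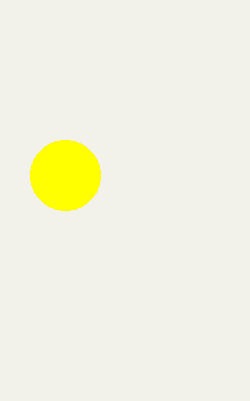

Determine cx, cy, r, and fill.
cx = 65
cy = 175
r = 35
fill = 'yellow'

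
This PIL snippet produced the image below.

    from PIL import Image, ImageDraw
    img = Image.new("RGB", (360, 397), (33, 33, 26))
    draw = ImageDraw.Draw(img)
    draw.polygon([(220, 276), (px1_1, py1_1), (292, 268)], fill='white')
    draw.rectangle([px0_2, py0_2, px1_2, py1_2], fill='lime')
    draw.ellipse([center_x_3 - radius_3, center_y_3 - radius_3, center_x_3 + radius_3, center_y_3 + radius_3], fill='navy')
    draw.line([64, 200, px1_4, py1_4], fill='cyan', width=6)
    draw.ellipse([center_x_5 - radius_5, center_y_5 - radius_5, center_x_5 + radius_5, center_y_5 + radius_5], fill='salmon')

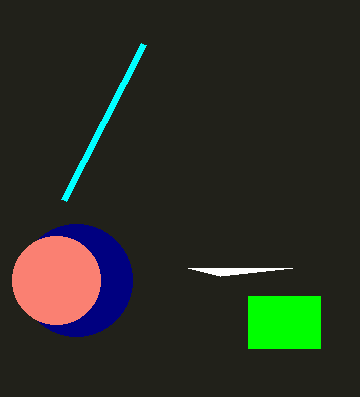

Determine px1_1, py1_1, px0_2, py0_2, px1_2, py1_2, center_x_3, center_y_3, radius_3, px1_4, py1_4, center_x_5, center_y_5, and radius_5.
px1_1 = 188; py1_1 = 268; px0_2 = 248; py0_2 = 296; px1_2 = 320; py1_2 = 348; center_x_3 = 76; center_y_3 = 280; radius_3 = 56; px1_4 = 144; py1_4 = 44; center_x_5 = 56; center_y_5 = 280; radius_5 = 44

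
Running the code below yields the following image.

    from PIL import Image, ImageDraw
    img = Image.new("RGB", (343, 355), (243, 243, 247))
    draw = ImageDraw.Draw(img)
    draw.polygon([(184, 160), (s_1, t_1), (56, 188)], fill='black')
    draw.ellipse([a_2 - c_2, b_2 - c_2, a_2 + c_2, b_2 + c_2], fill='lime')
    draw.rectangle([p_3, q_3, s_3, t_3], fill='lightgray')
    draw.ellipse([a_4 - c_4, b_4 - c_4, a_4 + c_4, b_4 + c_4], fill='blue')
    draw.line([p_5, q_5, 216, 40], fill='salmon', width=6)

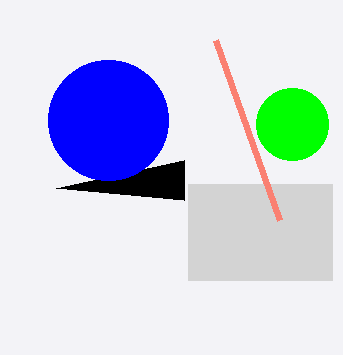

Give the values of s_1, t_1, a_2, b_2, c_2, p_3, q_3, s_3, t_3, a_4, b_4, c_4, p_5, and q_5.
s_1 = 184
t_1 = 200
a_2 = 292
b_2 = 124
c_2 = 36
p_3 = 188
q_3 = 184
s_3 = 332
t_3 = 280
a_4 = 108
b_4 = 120
c_4 = 60
p_5 = 280
q_5 = 220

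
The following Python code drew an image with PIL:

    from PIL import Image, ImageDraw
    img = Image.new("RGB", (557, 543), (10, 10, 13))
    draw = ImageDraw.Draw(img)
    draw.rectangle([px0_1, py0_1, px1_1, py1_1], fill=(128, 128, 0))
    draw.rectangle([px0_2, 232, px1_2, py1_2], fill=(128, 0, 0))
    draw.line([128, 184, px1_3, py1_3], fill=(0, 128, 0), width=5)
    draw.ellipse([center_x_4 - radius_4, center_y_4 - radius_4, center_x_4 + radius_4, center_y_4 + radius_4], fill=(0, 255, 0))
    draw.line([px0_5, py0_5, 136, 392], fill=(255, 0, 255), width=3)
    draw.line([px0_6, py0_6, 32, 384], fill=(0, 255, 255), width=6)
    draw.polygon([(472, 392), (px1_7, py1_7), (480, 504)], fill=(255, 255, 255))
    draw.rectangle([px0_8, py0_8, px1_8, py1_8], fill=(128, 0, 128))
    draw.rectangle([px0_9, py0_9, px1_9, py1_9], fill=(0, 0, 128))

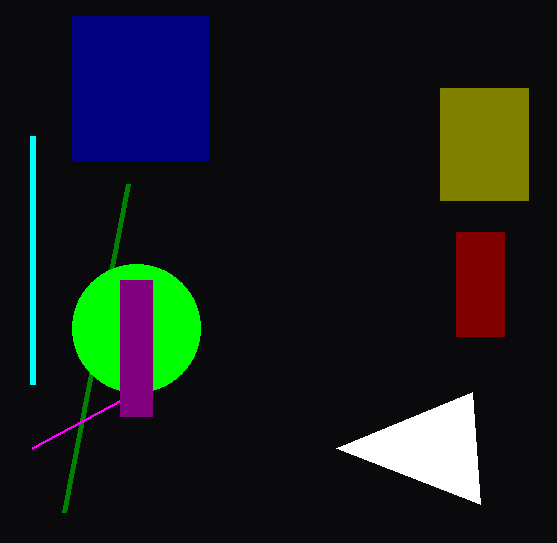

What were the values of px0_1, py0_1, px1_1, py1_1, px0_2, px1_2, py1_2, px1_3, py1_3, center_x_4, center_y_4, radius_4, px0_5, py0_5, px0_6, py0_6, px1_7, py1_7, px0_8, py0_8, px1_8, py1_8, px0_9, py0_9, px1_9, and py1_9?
px0_1 = 440
py0_1 = 88
px1_1 = 528
py1_1 = 200
px0_2 = 456
px1_2 = 504
py1_2 = 336
px1_3 = 64
py1_3 = 512
center_x_4 = 136
center_y_4 = 328
radius_4 = 64
px0_5 = 32
py0_5 = 448
px0_6 = 32
py0_6 = 136
px1_7 = 336
py1_7 = 448
px0_8 = 120
py0_8 = 280
px1_8 = 152
py1_8 = 416
px0_9 = 72
py0_9 = 16
px1_9 = 208
py1_9 = 160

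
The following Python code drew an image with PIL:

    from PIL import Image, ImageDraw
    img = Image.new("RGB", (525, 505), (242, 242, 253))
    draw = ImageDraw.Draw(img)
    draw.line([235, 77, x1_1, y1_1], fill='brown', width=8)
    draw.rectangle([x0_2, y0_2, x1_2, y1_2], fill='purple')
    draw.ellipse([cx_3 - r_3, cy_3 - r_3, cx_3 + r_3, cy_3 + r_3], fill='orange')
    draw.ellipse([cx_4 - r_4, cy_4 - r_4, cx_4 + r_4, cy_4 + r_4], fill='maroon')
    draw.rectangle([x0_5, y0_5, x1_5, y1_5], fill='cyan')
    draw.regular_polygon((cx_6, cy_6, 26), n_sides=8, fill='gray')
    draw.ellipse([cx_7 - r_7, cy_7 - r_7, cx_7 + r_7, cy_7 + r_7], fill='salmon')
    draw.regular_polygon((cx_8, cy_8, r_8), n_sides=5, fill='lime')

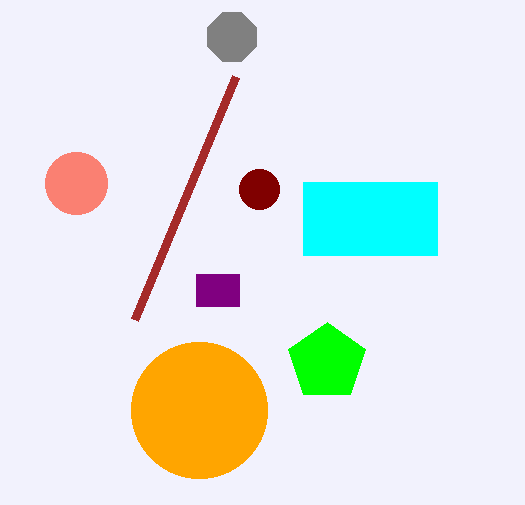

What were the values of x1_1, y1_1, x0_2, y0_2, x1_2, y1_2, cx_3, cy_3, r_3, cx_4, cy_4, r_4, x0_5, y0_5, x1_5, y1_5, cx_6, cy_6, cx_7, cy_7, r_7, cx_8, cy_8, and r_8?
x1_1 = 134; y1_1 = 320; x0_2 = 196; y0_2 = 274; x1_2 = 239; y1_2 = 306; cx_3 = 199; cy_3 = 410; r_3 = 68; cx_4 = 259; cy_4 = 189; r_4 = 20; x0_5 = 303; y0_5 = 182; x1_5 = 437; y1_5 = 255; cx_6 = 232; cy_6 = 37; cx_7 = 76; cy_7 = 183; r_7 = 31; cx_8 = 327; cy_8 = 362; r_8 = 40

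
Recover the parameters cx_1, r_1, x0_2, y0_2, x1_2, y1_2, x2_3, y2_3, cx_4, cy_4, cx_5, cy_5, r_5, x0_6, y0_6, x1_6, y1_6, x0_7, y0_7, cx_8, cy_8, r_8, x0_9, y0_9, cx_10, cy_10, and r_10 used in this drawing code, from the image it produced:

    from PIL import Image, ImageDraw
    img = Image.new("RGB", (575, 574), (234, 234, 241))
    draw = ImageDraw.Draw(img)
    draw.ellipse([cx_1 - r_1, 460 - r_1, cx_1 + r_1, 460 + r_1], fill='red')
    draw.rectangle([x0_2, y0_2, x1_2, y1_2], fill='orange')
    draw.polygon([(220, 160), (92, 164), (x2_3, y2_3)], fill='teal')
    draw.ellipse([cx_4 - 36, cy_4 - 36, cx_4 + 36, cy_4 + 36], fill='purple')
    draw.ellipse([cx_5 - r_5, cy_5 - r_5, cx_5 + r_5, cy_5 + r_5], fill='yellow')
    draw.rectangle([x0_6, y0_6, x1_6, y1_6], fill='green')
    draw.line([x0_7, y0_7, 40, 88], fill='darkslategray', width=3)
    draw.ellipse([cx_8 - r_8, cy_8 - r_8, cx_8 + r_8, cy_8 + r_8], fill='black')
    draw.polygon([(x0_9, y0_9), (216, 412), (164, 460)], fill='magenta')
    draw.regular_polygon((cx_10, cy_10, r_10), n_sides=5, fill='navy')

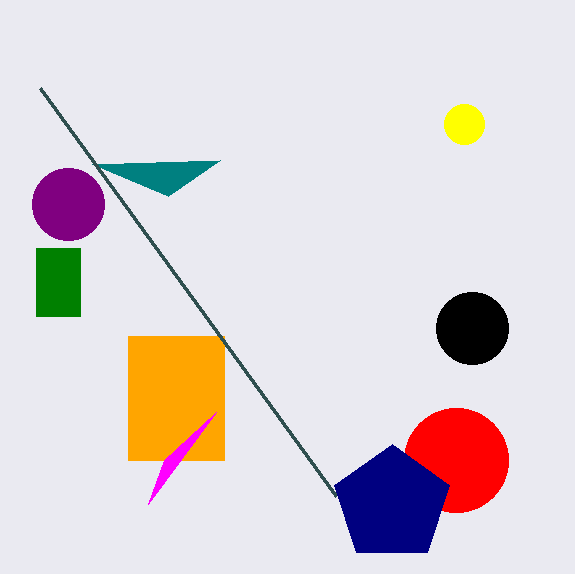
cx_1 = 456
r_1 = 52
x0_2 = 128
y0_2 = 336
x1_2 = 224
y1_2 = 460
x2_3 = 168
y2_3 = 196
cx_4 = 68
cy_4 = 204
cx_5 = 464
cy_5 = 124
r_5 = 20
x0_6 = 36
y0_6 = 248
x1_6 = 80
y1_6 = 316
x0_7 = 336
y0_7 = 496
cx_8 = 472
cy_8 = 328
r_8 = 36
x0_9 = 148
y0_9 = 504
cx_10 = 392
cy_10 = 504
r_10 = 60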